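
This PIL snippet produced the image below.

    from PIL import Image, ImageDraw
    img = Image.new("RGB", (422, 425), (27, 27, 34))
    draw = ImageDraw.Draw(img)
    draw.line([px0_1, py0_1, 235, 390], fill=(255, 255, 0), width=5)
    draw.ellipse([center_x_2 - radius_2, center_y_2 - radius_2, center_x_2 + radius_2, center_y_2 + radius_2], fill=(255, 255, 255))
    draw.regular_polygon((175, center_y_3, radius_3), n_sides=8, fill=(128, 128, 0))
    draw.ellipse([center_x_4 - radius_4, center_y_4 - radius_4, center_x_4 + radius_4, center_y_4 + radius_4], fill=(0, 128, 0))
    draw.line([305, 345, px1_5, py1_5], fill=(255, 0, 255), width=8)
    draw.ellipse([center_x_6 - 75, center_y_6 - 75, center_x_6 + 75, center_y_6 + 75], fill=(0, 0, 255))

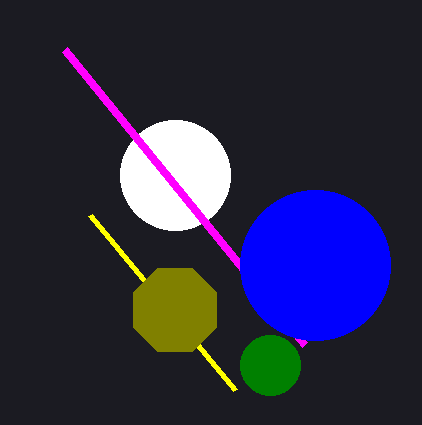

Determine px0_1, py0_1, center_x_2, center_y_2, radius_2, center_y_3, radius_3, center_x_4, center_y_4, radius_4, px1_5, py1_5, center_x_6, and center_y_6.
px0_1 = 90, py0_1 = 215, center_x_2 = 175, center_y_2 = 175, radius_2 = 55, center_y_3 = 310, radius_3 = 45, center_x_4 = 270, center_y_4 = 365, radius_4 = 30, px1_5 = 65, py1_5 = 50, center_x_6 = 315, center_y_6 = 265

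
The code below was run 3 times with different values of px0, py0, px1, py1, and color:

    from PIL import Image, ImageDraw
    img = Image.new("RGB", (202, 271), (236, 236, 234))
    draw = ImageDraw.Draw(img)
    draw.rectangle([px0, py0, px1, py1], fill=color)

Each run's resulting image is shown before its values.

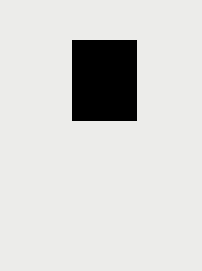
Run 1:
px0 = 72
py0 = 40
px1 = 136
py1 = 120
color = 'black'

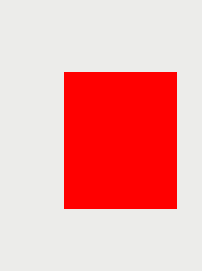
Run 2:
px0 = 64; py0 = 72; px1 = 176; py1 = 208; color = 'red'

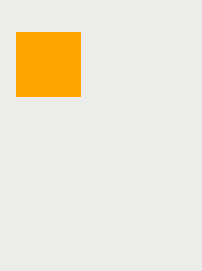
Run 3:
px0 = 16
py0 = 32
px1 = 80
py1 = 96
color = 'orange'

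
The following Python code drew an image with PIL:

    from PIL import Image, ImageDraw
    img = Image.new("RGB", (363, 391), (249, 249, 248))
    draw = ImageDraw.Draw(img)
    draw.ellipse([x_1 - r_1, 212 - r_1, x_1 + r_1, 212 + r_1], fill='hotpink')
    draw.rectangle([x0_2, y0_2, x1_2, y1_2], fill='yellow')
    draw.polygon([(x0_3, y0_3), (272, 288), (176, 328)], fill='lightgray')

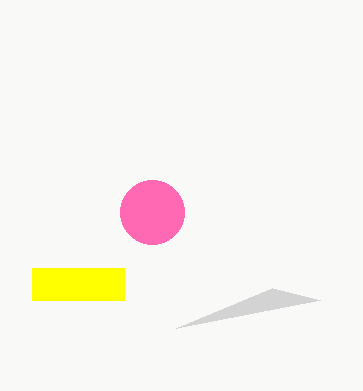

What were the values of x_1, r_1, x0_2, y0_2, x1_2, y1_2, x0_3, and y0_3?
x_1 = 152; r_1 = 32; x0_2 = 32; y0_2 = 268; x1_2 = 124; y1_2 = 300; x0_3 = 320; y0_3 = 300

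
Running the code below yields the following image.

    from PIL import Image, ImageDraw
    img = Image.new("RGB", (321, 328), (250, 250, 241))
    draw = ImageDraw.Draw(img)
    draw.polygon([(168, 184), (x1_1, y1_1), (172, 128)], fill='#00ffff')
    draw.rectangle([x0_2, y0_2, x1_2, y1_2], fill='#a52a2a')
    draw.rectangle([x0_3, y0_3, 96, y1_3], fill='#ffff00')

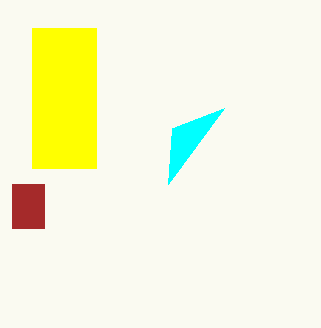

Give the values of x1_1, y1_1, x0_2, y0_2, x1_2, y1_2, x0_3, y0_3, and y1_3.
x1_1 = 224; y1_1 = 108; x0_2 = 12; y0_2 = 184; x1_2 = 44; y1_2 = 228; x0_3 = 32; y0_3 = 28; y1_3 = 168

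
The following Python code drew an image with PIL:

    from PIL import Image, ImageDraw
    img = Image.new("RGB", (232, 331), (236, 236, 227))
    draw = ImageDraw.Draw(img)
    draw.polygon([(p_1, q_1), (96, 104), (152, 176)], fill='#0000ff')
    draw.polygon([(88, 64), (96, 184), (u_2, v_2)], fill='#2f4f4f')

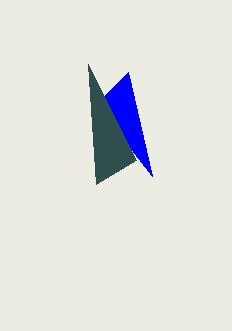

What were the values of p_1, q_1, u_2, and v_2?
p_1 = 128, q_1 = 72, u_2 = 136, v_2 = 160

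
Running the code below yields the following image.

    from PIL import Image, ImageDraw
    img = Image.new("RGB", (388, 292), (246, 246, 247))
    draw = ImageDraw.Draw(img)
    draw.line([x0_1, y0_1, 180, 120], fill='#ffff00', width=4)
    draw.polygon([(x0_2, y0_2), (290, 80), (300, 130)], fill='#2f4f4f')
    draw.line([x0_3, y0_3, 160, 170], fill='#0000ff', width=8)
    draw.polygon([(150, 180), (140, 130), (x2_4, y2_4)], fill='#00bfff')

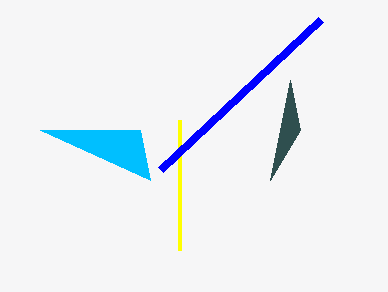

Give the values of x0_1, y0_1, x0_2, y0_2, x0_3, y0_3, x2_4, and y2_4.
x0_1 = 180; y0_1 = 250; x0_2 = 270; y0_2 = 180; x0_3 = 320; y0_3 = 20; x2_4 = 40; y2_4 = 130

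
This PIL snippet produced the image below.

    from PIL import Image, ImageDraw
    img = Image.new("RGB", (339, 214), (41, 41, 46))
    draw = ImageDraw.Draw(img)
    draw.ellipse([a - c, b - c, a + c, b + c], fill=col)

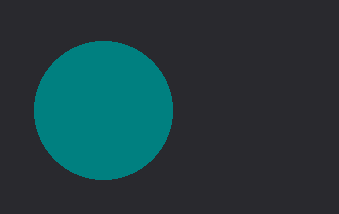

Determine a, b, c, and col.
a = 103
b = 110
c = 69
col = 'teal'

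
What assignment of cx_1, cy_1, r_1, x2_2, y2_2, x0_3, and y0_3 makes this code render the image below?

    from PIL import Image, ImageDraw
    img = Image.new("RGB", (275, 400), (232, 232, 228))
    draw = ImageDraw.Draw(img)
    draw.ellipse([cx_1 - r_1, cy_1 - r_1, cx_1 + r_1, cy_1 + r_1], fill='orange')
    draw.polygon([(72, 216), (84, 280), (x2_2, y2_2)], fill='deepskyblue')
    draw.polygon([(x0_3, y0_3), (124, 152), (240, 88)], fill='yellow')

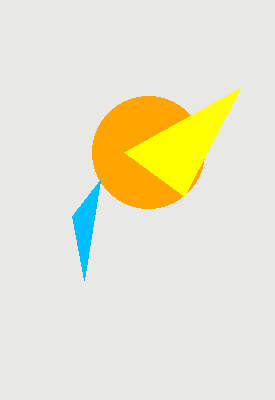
cx_1 = 148, cy_1 = 152, r_1 = 56, x2_2 = 100, y2_2 = 180, x0_3 = 184, y0_3 = 196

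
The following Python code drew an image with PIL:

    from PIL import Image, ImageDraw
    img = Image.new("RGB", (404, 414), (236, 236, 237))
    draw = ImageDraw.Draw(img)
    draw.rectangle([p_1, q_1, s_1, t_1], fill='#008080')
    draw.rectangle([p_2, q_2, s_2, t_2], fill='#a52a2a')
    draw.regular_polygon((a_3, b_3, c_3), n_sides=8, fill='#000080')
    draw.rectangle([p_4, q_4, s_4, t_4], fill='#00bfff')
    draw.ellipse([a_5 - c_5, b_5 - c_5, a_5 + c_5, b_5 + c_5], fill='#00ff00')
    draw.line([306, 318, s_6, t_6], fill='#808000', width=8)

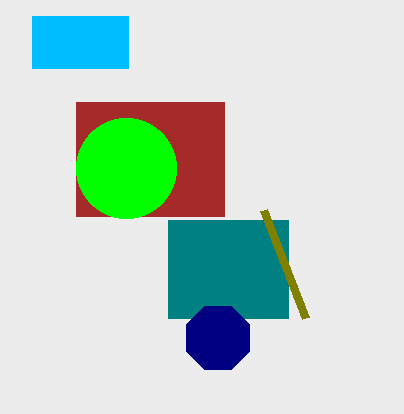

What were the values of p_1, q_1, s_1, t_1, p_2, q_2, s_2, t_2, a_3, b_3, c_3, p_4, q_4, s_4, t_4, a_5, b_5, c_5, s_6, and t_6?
p_1 = 168
q_1 = 220
s_1 = 288
t_1 = 318
p_2 = 76
q_2 = 102
s_2 = 224
t_2 = 216
a_3 = 218
b_3 = 338
c_3 = 34
p_4 = 32
q_4 = 16
s_4 = 128
t_4 = 68
a_5 = 126
b_5 = 168
c_5 = 50
s_6 = 264
t_6 = 210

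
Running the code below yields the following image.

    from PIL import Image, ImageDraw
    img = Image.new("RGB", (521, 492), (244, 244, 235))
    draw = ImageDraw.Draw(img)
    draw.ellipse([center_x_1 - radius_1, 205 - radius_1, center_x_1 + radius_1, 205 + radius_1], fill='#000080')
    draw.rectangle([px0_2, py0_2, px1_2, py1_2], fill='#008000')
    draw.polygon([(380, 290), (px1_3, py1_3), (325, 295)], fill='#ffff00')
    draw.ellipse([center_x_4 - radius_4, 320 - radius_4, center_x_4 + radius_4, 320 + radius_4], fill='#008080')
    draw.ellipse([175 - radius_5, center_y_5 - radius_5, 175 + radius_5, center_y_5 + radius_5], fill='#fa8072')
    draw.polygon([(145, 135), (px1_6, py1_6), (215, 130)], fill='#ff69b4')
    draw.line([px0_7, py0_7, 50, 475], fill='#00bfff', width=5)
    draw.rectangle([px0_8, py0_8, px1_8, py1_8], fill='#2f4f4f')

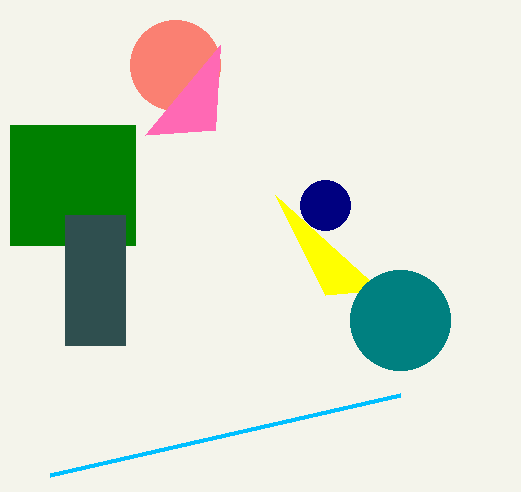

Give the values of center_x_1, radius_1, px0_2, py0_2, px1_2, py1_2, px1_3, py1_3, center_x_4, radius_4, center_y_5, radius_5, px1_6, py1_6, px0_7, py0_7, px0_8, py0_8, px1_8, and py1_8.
center_x_1 = 325
radius_1 = 25
px0_2 = 10
py0_2 = 125
px1_2 = 135
py1_2 = 245
px1_3 = 275
py1_3 = 195
center_x_4 = 400
radius_4 = 50
center_y_5 = 65
radius_5 = 45
px1_6 = 220
py1_6 = 45
px0_7 = 400
py0_7 = 395
px0_8 = 65
py0_8 = 215
px1_8 = 125
py1_8 = 345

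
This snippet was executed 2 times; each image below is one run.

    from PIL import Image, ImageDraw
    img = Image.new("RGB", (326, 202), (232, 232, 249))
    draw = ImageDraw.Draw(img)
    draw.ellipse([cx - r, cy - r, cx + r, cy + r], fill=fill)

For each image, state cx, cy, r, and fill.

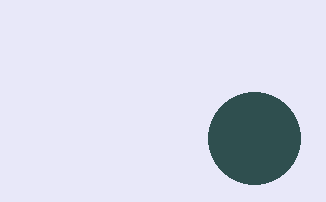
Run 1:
cx = 254; cy = 138; r = 46; fill = 'darkslategray'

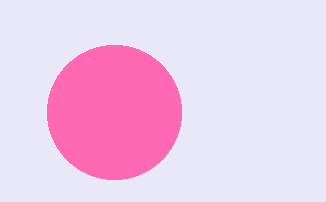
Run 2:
cx = 114; cy = 112; r = 67; fill = 'hotpink'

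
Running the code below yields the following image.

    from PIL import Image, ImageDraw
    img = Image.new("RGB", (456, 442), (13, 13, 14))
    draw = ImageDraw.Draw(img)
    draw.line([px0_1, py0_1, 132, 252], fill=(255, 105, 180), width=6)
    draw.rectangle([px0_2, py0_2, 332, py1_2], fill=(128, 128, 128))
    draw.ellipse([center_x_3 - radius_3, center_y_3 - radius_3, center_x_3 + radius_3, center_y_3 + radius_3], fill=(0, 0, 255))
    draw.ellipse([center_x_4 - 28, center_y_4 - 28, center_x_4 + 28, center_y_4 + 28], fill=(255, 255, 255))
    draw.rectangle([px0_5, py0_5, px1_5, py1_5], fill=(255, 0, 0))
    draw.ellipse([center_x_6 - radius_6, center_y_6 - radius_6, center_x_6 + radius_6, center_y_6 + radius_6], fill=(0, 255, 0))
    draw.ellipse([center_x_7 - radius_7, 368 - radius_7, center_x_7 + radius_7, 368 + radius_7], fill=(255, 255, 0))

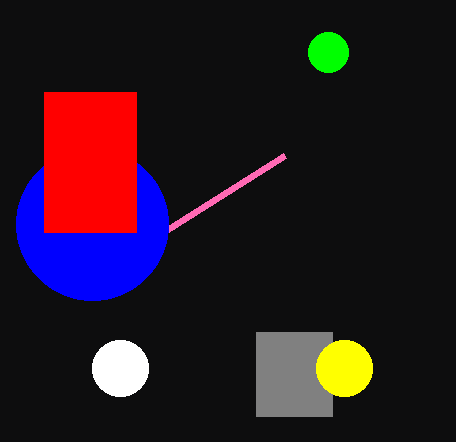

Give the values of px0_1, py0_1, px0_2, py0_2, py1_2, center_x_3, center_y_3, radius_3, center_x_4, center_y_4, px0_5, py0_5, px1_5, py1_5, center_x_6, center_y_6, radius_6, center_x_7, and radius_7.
px0_1 = 284, py0_1 = 156, px0_2 = 256, py0_2 = 332, py1_2 = 416, center_x_3 = 92, center_y_3 = 224, radius_3 = 76, center_x_4 = 120, center_y_4 = 368, px0_5 = 44, py0_5 = 92, px1_5 = 136, py1_5 = 232, center_x_6 = 328, center_y_6 = 52, radius_6 = 20, center_x_7 = 344, radius_7 = 28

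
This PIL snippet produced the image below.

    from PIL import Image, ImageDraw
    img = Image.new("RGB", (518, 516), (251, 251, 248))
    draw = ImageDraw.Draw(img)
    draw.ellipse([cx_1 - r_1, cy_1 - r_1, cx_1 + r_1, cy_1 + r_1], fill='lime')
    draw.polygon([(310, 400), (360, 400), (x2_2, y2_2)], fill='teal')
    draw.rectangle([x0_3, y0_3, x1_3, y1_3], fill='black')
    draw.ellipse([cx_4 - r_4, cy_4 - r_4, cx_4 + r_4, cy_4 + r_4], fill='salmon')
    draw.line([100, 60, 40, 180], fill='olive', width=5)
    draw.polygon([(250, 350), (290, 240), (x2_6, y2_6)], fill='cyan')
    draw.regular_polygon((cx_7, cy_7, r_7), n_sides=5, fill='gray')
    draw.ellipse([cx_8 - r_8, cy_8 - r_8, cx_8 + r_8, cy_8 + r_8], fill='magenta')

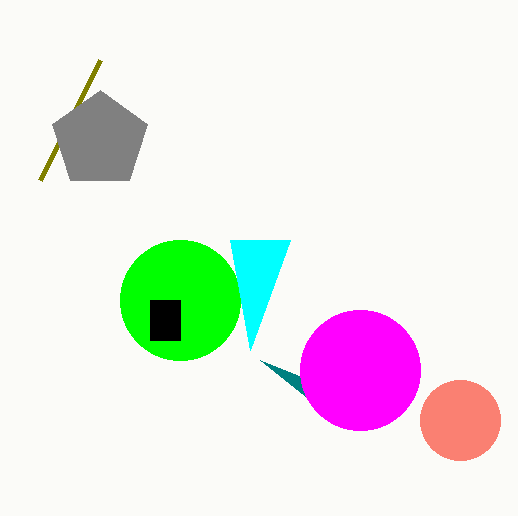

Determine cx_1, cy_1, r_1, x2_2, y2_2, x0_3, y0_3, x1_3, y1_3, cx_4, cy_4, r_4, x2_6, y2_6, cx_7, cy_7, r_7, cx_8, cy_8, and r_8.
cx_1 = 180, cy_1 = 300, r_1 = 60, x2_2 = 260, y2_2 = 360, x0_3 = 150, y0_3 = 300, x1_3 = 180, y1_3 = 340, cx_4 = 460, cy_4 = 420, r_4 = 40, x2_6 = 230, y2_6 = 240, cx_7 = 100, cy_7 = 140, r_7 = 50, cx_8 = 360, cy_8 = 370, r_8 = 60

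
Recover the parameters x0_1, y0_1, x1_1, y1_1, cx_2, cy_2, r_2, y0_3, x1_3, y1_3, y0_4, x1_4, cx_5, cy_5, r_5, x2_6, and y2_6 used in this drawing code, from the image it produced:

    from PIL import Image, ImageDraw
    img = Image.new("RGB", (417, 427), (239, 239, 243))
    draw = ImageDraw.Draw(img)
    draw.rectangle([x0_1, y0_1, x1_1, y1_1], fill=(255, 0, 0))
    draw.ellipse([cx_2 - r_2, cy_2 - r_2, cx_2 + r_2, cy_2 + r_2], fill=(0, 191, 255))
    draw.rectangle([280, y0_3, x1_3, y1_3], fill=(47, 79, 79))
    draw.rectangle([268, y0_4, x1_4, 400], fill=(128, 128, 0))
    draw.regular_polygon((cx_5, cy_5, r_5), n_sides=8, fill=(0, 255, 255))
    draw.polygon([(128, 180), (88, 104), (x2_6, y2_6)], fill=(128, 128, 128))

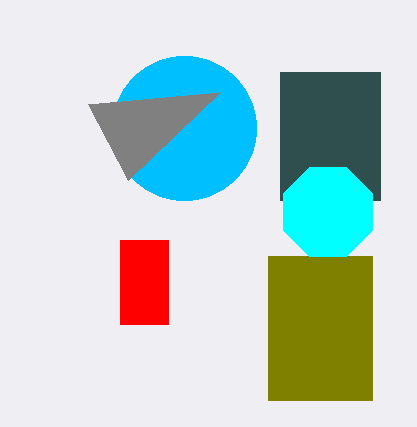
x0_1 = 120, y0_1 = 240, x1_1 = 168, y1_1 = 324, cx_2 = 184, cy_2 = 128, r_2 = 72, y0_3 = 72, x1_3 = 380, y1_3 = 200, y0_4 = 256, x1_4 = 372, cx_5 = 328, cy_5 = 212, r_5 = 48, x2_6 = 220, y2_6 = 92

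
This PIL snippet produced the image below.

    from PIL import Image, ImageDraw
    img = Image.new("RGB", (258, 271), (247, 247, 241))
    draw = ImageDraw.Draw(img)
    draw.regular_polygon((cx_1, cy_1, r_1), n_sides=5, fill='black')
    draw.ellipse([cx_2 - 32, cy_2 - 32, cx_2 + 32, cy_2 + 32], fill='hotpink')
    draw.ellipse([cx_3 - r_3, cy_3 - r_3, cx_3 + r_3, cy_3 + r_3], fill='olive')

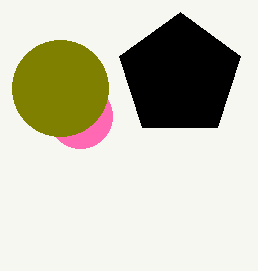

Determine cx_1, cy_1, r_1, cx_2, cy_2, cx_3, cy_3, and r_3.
cx_1 = 180
cy_1 = 76
r_1 = 64
cx_2 = 80
cy_2 = 116
cx_3 = 60
cy_3 = 88
r_3 = 48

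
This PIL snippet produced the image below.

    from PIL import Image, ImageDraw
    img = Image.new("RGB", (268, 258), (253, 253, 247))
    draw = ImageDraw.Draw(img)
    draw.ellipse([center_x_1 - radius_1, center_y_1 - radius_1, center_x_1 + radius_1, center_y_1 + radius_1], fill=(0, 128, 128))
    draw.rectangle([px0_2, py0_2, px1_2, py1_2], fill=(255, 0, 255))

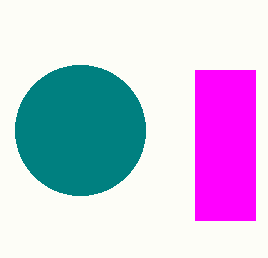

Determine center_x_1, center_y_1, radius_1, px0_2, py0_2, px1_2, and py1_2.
center_x_1 = 80; center_y_1 = 130; radius_1 = 65; px0_2 = 195; py0_2 = 70; px1_2 = 255; py1_2 = 220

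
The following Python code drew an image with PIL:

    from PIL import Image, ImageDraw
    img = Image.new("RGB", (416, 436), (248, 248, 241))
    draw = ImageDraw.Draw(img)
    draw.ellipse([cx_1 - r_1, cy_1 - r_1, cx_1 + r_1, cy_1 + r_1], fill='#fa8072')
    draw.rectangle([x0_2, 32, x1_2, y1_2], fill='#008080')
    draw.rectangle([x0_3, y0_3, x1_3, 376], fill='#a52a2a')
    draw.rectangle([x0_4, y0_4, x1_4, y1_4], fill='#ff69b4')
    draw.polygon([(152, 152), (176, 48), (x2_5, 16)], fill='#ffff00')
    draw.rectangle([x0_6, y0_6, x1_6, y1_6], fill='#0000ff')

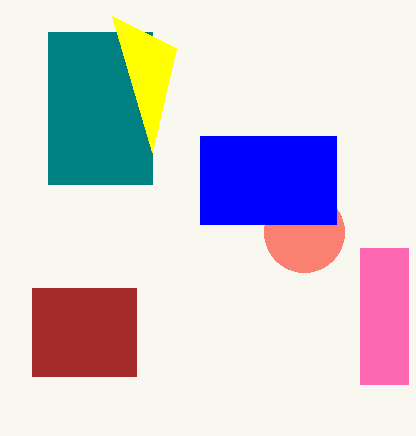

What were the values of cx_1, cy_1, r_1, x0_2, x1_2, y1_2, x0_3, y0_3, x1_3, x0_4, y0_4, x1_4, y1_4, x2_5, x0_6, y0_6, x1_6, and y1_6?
cx_1 = 304; cy_1 = 232; r_1 = 40; x0_2 = 48; x1_2 = 152; y1_2 = 184; x0_3 = 32; y0_3 = 288; x1_3 = 136; x0_4 = 360; y0_4 = 248; x1_4 = 408; y1_4 = 384; x2_5 = 112; x0_6 = 200; y0_6 = 136; x1_6 = 336; y1_6 = 224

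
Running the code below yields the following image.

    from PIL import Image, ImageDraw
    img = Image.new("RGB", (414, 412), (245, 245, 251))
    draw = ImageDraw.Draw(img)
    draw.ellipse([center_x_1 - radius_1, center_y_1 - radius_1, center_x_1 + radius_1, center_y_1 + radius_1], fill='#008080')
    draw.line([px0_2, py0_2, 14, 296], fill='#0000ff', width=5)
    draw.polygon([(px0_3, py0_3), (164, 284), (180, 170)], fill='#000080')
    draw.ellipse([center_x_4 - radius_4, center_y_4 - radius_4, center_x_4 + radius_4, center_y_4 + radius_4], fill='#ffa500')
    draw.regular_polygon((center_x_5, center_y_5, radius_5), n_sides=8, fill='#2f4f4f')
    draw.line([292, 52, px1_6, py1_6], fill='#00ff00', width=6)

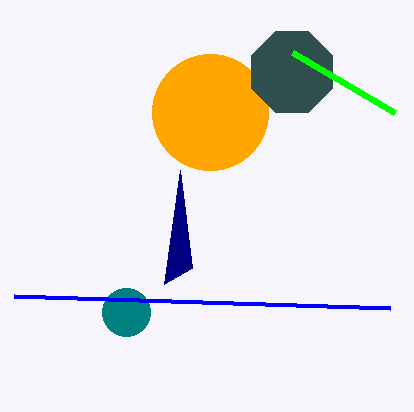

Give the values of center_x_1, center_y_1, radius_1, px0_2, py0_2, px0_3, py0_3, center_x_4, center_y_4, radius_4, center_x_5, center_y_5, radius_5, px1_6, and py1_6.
center_x_1 = 126; center_y_1 = 312; radius_1 = 24; px0_2 = 390; py0_2 = 308; px0_3 = 192; py0_3 = 268; center_x_4 = 210; center_y_4 = 112; radius_4 = 58; center_x_5 = 292; center_y_5 = 72; radius_5 = 44; px1_6 = 394; py1_6 = 112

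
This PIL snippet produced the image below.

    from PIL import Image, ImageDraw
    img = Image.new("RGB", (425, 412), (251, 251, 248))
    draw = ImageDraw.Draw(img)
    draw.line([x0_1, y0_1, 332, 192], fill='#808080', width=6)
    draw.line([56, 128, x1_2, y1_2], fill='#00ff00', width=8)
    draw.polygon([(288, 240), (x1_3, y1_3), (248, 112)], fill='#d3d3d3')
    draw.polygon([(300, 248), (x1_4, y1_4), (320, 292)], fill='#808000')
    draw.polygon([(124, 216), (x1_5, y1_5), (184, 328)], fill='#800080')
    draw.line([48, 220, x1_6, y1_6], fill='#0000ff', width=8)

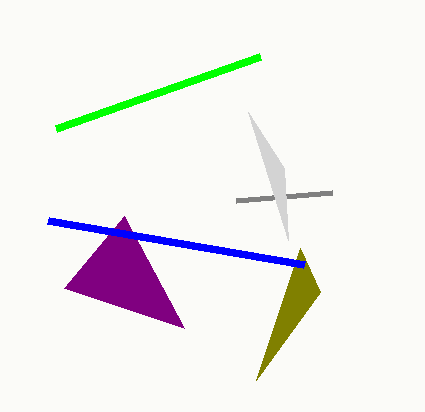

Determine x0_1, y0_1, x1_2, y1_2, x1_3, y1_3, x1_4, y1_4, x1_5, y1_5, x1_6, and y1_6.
x0_1 = 236
y0_1 = 200
x1_2 = 260
y1_2 = 56
x1_3 = 284
y1_3 = 168
x1_4 = 256
y1_4 = 380
x1_5 = 64
y1_5 = 288
x1_6 = 304
y1_6 = 264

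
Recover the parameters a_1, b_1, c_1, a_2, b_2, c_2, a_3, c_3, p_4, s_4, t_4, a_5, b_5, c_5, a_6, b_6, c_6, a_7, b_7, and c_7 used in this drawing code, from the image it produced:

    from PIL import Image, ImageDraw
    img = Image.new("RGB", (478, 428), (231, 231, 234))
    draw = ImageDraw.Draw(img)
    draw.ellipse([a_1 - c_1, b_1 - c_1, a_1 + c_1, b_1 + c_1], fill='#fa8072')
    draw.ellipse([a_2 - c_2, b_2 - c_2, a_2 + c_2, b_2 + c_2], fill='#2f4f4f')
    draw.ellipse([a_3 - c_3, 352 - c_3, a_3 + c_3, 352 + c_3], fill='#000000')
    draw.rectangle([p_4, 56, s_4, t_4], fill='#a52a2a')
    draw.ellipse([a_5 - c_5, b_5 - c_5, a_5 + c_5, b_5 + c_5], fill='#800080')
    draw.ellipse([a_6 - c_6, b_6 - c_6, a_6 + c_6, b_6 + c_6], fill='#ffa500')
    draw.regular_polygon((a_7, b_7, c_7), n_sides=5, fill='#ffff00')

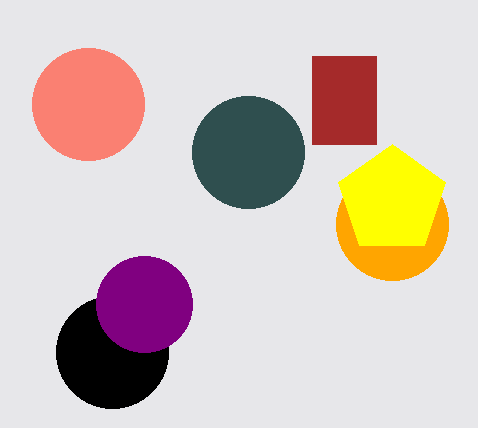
a_1 = 88, b_1 = 104, c_1 = 56, a_2 = 248, b_2 = 152, c_2 = 56, a_3 = 112, c_3 = 56, p_4 = 312, s_4 = 376, t_4 = 144, a_5 = 144, b_5 = 304, c_5 = 48, a_6 = 392, b_6 = 224, c_6 = 56, a_7 = 392, b_7 = 200, c_7 = 56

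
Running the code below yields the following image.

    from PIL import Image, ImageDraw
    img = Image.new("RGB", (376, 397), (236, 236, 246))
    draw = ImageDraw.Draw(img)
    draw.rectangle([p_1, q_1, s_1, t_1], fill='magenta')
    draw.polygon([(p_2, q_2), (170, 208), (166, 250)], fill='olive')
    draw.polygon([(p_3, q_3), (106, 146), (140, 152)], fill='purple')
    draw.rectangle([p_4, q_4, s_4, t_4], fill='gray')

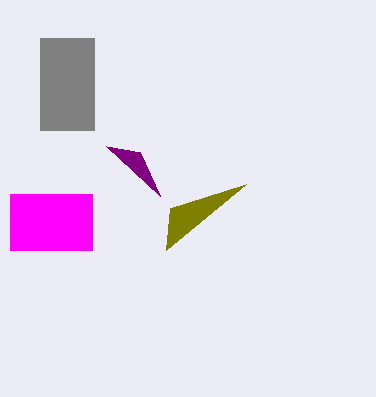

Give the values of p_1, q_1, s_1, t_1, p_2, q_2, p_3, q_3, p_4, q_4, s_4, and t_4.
p_1 = 10
q_1 = 194
s_1 = 92
t_1 = 250
p_2 = 246
q_2 = 184
p_3 = 160
q_3 = 196
p_4 = 40
q_4 = 38
s_4 = 94
t_4 = 130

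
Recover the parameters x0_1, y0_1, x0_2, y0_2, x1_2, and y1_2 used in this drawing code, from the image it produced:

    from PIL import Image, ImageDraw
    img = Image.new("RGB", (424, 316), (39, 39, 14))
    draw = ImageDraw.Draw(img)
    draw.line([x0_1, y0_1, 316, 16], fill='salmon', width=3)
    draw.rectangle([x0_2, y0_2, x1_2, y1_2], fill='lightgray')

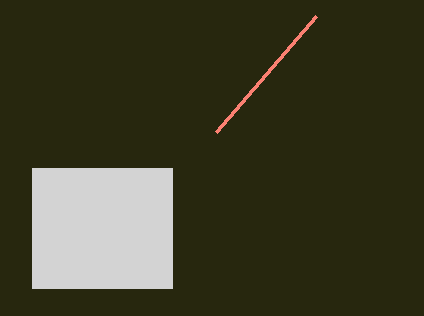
x0_1 = 216
y0_1 = 132
x0_2 = 32
y0_2 = 168
x1_2 = 172
y1_2 = 288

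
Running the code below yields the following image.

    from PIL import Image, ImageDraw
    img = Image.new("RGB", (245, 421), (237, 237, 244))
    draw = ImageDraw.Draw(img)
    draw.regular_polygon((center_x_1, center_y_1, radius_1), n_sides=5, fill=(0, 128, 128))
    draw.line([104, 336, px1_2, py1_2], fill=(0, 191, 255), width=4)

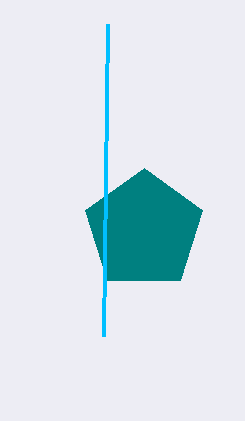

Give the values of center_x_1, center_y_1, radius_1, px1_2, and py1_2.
center_x_1 = 144
center_y_1 = 230
radius_1 = 62
px1_2 = 108
py1_2 = 24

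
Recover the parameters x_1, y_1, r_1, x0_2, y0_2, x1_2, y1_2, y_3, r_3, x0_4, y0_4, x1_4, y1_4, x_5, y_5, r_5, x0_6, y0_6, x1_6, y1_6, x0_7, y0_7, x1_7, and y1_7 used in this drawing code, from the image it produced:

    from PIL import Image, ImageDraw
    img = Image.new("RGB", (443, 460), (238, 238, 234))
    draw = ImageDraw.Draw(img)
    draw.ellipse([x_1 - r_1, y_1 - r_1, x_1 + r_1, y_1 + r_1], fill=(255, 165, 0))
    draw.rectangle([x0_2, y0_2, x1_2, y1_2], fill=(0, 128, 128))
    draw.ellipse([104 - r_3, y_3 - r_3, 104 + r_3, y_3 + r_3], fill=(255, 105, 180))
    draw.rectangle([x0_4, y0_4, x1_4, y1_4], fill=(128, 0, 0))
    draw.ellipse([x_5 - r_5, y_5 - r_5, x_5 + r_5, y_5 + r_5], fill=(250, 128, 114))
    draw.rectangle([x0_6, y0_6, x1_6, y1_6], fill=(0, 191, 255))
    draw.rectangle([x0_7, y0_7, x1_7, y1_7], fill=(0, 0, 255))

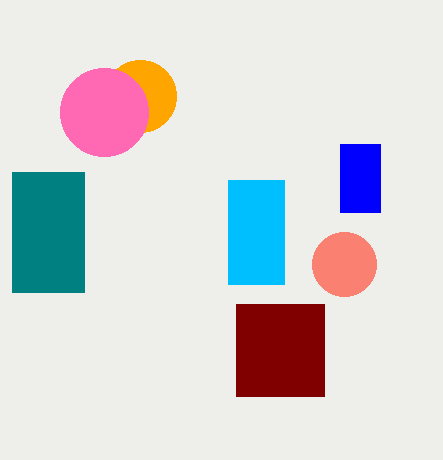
x_1 = 140, y_1 = 96, r_1 = 36, x0_2 = 12, y0_2 = 172, x1_2 = 84, y1_2 = 292, y_3 = 112, r_3 = 44, x0_4 = 236, y0_4 = 304, x1_4 = 324, y1_4 = 396, x_5 = 344, y_5 = 264, r_5 = 32, x0_6 = 228, y0_6 = 180, x1_6 = 284, y1_6 = 284, x0_7 = 340, y0_7 = 144, x1_7 = 380, y1_7 = 212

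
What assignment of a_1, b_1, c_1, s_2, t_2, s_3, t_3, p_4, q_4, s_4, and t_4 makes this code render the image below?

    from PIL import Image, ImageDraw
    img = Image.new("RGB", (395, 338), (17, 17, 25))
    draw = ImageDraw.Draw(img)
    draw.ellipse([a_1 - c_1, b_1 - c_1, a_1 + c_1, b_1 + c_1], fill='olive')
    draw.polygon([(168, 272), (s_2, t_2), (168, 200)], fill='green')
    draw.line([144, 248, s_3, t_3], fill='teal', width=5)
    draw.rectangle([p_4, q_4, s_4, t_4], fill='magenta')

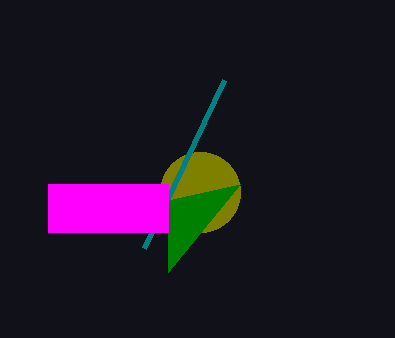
a_1 = 200, b_1 = 192, c_1 = 40, s_2 = 240, t_2 = 184, s_3 = 224, t_3 = 80, p_4 = 48, q_4 = 184, s_4 = 168, t_4 = 232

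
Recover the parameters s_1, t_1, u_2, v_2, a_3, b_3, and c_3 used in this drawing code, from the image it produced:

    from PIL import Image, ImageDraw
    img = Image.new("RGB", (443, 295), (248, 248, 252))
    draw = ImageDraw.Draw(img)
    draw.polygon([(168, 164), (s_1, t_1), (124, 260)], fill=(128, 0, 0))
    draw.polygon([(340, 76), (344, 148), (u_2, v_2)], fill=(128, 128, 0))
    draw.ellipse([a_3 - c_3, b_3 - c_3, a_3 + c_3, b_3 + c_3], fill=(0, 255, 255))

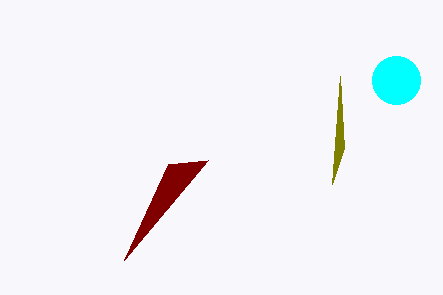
s_1 = 208; t_1 = 160; u_2 = 332; v_2 = 184; a_3 = 396; b_3 = 80; c_3 = 24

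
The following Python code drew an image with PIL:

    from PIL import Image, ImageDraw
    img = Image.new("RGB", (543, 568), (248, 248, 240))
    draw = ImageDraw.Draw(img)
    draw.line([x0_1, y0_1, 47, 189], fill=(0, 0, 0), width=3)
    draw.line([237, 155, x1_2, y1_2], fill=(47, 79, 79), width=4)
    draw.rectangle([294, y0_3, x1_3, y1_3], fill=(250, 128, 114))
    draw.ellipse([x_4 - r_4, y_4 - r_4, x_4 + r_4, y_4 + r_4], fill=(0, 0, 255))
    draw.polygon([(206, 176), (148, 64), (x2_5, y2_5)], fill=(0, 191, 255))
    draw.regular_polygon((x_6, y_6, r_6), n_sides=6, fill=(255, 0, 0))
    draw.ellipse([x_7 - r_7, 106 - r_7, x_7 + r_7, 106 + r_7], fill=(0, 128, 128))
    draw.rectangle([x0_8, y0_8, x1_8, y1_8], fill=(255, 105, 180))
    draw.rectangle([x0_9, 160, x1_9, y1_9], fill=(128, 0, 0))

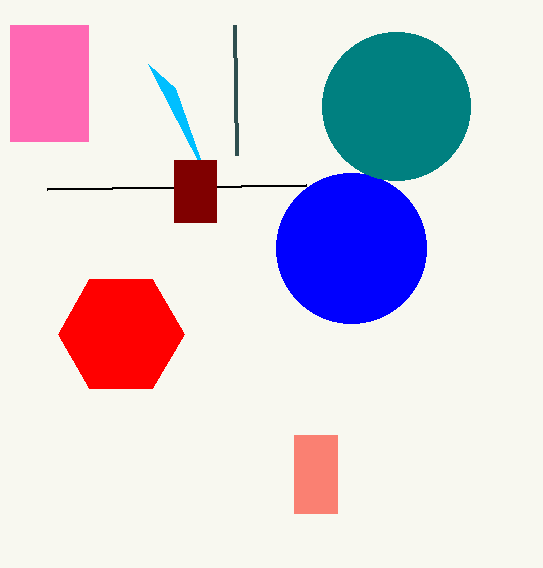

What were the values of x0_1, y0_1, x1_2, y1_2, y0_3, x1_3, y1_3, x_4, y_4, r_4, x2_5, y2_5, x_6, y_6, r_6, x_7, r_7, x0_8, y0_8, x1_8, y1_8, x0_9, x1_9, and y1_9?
x0_1 = 306; y0_1 = 185; x1_2 = 235; y1_2 = 25; y0_3 = 435; x1_3 = 337; y1_3 = 513; x_4 = 351; y_4 = 248; r_4 = 75; x2_5 = 175; y2_5 = 88; x_6 = 121; y_6 = 334; r_6 = 63; x_7 = 396; r_7 = 74; x0_8 = 10; y0_8 = 25; x1_8 = 88; y1_8 = 141; x0_9 = 174; x1_9 = 216; y1_9 = 222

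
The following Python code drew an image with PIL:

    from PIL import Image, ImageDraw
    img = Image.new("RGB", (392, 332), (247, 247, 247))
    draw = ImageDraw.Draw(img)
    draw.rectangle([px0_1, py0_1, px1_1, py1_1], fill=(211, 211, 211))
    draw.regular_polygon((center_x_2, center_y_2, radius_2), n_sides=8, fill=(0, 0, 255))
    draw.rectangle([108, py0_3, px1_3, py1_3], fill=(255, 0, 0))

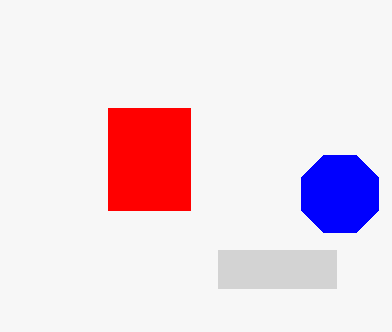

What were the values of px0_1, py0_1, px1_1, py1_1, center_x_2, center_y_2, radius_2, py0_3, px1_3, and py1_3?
px0_1 = 218; py0_1 = 250; px1_1 = 336; py1_1 = 288; center_x_2 = 340; center_y_2 = 194; radius_2 = 42; py0_3 = 108; px1_3 = 190; py1_3 = 210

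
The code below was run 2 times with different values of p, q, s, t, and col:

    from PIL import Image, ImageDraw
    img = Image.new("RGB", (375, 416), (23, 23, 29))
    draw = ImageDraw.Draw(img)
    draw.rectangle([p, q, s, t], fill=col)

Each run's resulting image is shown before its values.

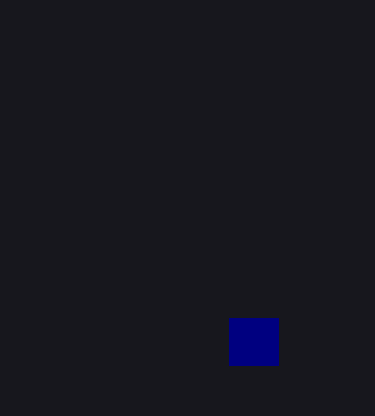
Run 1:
p = 229, q = 318, s = 278, t = 365, col = 'navy'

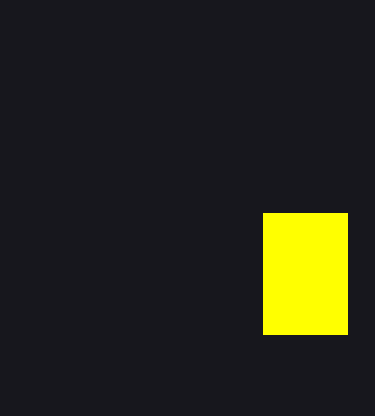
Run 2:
p = 263; q = 213; s = 347; t = 334; col = 'yellow'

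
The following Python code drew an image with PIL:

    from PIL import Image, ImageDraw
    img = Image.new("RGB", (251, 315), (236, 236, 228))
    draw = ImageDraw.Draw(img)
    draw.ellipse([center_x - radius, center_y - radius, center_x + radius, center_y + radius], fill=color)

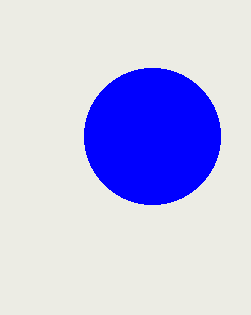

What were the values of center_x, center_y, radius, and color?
center_x = 152; center_y = 136; radius = 68; color = 'blue'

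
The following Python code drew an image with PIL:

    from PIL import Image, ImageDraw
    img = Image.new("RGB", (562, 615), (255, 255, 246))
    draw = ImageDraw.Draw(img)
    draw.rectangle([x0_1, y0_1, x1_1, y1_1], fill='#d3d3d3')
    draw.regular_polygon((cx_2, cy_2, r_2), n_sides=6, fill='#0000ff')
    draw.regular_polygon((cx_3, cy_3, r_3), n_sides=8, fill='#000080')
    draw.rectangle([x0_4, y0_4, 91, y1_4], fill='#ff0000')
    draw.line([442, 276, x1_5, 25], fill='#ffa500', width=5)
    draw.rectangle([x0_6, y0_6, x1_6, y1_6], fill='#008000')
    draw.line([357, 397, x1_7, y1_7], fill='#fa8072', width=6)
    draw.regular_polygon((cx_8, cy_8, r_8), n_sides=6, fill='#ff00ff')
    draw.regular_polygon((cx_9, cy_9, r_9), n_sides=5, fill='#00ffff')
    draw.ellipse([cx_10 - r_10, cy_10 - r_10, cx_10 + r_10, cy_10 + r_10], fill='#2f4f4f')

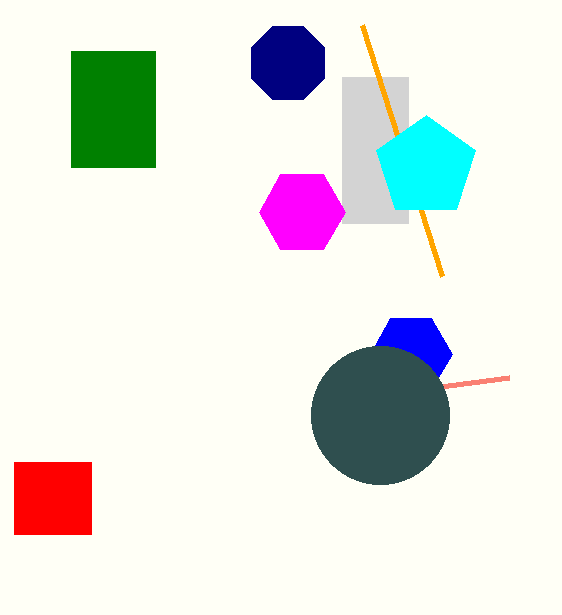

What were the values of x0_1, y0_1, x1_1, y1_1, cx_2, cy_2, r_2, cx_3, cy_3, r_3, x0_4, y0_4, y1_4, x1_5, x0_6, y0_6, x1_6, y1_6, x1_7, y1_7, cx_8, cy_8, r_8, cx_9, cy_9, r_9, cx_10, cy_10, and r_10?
x0_1 = 342, y0_1 = 77, x1_1 = 408, y1_1 = 223, cx_2 = 411, cy_2 = 354, r_2 = 41, cx_3 = 288, cy_3 = 63, r_3 = 40, x0_4 = 14, y0_4 = 462, y1_4 = 534, x1_5 = 362, x0_6 = 71, y0_6 = 51, x1_6 = 155, y1_6 = 167, x1_7 = 509, y1_7 = 377, cx_8 = 302, cy_8 = 212, r_8 = 43, cx_9 = 426, cy_9 = 167, r_9 = 52, cx_10 = 380, cy_10 = 415, r_10 = 69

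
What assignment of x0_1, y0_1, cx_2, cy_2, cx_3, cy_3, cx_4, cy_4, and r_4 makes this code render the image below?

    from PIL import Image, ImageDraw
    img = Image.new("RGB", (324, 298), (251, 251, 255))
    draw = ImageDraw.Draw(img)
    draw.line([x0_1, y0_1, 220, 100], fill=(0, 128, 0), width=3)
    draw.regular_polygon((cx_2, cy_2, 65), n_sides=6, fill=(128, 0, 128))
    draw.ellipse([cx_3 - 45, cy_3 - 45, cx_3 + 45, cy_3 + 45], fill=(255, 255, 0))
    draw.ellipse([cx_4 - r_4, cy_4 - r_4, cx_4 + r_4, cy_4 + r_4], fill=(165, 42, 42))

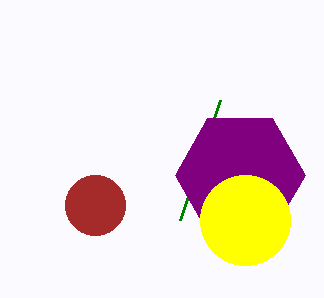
x0_1 = 180
y0_1 = 220
cx_2 = 240
cy_2 = 175
cx_3 = 245
cy_3 = 220
cx_4 = 95
cy_4 = 205
r_4 = 30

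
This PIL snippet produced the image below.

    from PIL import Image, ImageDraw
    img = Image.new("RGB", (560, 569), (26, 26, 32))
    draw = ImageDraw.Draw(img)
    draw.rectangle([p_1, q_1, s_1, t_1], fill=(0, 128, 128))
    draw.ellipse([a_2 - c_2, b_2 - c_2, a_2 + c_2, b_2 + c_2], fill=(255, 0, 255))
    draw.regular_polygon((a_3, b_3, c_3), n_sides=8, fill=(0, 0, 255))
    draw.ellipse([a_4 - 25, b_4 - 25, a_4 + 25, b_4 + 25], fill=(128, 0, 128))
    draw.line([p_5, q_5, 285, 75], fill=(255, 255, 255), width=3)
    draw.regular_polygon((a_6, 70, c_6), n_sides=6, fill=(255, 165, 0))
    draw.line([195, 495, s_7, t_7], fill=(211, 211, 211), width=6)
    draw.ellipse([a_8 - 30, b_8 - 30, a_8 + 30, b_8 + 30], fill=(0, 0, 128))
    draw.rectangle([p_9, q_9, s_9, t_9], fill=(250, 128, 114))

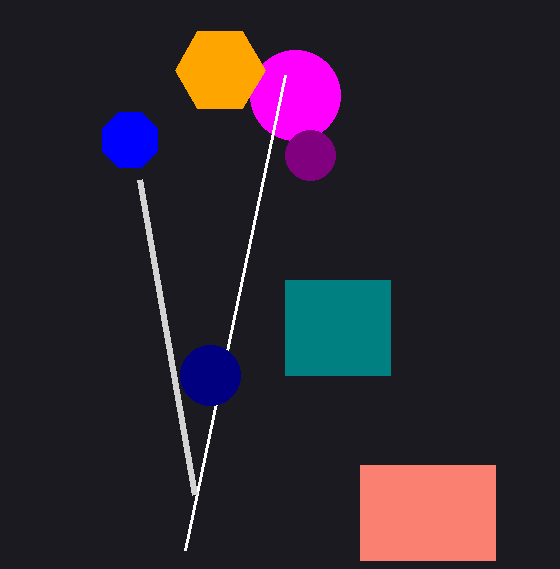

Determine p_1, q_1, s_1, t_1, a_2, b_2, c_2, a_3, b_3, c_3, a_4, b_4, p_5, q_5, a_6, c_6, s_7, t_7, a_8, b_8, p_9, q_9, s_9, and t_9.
p_1 = 285, q_1 = 280, s_1 = 390, t_1 = 375, a_2 = 295, b_2 = 95, c_2 = 45, a_3 = 130, b_3 = 140, c_3 = 30, a_4 = 310, b_4 = 155, p_5 = 185, q_5 = 550, a_6 = 220, c_6 = 45, s_7 = 140, t_7 = 180, a_8 = 210, b_8 = 375, p_9 = 360, q_9 = 465, s_9 = 495, t_9 = 560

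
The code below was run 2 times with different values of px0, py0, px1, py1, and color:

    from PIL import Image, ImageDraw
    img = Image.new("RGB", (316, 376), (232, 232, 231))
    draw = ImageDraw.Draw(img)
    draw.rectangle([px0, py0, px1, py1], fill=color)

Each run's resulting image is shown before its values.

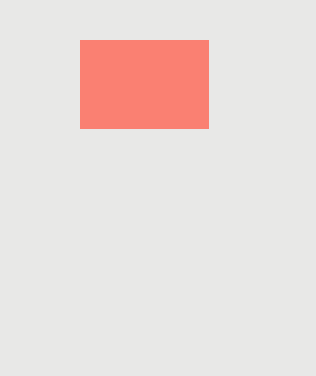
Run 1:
px0 = 80; py0 = 40; px1 = 208; py1 = 128; color = 'salmon'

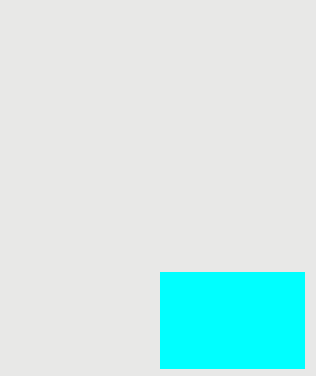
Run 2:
px0 = 160, py0 = 272, px1 = 304, py1 = 368, color = 'cyan'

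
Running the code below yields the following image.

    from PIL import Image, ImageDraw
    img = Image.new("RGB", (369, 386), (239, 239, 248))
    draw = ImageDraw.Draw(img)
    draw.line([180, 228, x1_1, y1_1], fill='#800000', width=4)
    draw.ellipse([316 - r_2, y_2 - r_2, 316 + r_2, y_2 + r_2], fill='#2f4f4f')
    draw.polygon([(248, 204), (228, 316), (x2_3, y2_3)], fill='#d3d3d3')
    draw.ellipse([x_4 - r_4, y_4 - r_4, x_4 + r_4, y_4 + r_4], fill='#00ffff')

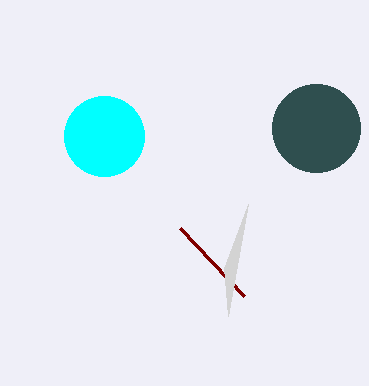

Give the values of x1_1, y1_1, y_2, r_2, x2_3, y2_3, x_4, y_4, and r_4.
x1_1 = 244; y1_1 = 296; y_2 = 128; r_2 = 44; x2_3 = 224; y2_3 = 268; x_4 = 104; y_4 = 136; r_4 = 40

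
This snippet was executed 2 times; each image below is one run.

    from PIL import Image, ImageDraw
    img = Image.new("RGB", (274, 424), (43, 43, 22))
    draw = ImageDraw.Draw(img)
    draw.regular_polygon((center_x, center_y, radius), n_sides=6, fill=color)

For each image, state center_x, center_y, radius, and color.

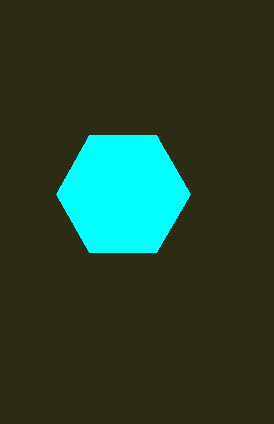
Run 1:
center_x = 123; center_y = 194; radius = 67; color = 'cyan'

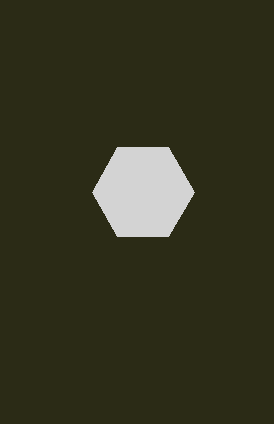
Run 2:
center_x = 143, center_y = 192, radius = 51, color = 'lightgray'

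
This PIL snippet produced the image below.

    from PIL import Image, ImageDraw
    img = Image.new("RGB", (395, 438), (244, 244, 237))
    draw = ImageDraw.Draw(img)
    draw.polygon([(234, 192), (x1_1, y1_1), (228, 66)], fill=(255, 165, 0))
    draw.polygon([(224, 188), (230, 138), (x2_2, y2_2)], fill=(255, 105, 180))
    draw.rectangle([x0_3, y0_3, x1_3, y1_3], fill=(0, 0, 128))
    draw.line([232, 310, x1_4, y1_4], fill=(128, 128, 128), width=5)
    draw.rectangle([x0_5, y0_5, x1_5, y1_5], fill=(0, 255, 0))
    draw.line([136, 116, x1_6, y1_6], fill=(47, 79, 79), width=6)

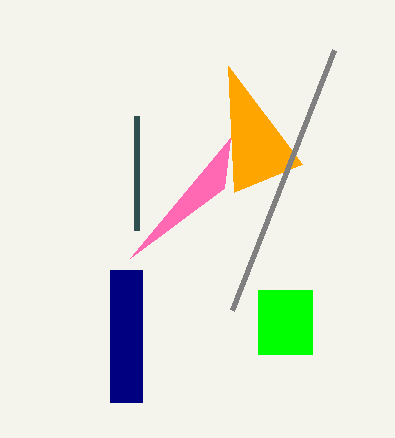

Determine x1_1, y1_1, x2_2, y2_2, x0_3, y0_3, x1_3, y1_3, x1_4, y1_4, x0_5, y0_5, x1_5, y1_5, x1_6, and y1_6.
x1_1 = 302
y1_1 = 164
x2_2 = 130
y2_2 = 258
x0_3 = 110
y0_3 = 270
x1_3 = 142
y1_3 = 402
x1_4 = 334
y1_4 = 50
x0_5 = 258
y0_5 = 290
x1_5 = 312
y1_5 = 354
x1_6 = 136
y1_6 = 230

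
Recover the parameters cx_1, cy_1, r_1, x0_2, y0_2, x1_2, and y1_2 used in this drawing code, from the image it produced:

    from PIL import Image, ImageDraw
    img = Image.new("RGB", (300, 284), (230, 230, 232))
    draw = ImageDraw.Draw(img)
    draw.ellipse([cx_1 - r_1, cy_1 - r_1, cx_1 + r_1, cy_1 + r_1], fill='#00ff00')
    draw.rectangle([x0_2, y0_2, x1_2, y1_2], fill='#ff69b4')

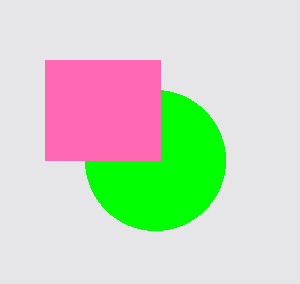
cx_1 = 155; cy_1 = 160; r_1 = 70; x0_2 = 45; y0_2 = 60; x1_2 = 160; y1_2 = 160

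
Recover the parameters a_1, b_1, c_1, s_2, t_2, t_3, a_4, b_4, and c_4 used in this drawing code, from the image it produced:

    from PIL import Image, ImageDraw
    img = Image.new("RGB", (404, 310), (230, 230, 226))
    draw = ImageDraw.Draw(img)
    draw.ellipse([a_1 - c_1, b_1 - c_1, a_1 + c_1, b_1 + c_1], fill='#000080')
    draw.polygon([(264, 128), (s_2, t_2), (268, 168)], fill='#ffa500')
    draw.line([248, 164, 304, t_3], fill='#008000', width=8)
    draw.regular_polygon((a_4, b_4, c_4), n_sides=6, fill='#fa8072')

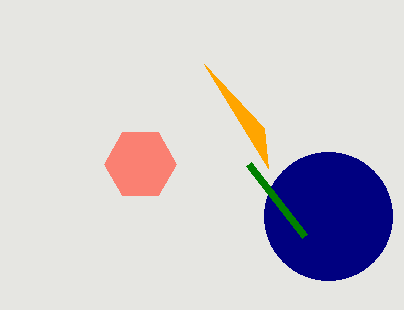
a_1 = 328
b_1 = 216
c_1 = 64
s_2 = 204
t_2 = 64
t_3 = 236
a_4 = 140
b_4 = 164
c_4 = 36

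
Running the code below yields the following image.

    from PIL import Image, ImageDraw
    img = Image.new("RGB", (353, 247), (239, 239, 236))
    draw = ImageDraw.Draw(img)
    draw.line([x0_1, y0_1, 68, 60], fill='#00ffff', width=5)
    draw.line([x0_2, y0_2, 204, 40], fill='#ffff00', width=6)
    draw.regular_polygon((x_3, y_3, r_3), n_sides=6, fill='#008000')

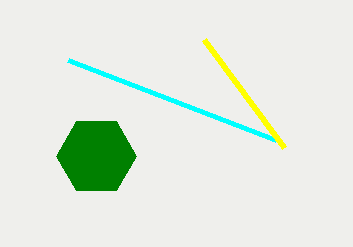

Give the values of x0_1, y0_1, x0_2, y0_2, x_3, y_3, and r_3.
x0_1 = 276, y0_1 = 140, x0_2 = 284, y0_2 = 148, x_3 = 96, y_3 = 156, r_3 = 40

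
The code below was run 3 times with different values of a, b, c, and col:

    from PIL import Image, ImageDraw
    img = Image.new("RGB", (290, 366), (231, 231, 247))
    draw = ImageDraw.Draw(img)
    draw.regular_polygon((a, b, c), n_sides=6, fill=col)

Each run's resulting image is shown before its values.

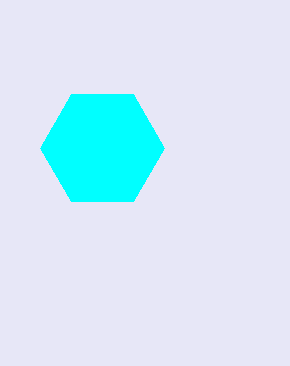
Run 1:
a = 102, b = 148, c = 62, col = 'cyan'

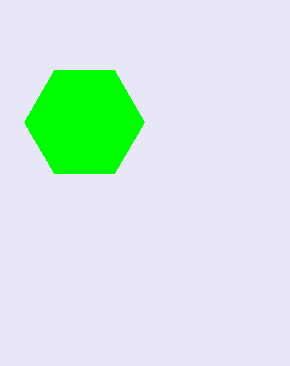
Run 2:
a = 84
b = 122
c = 60
col = 'lime'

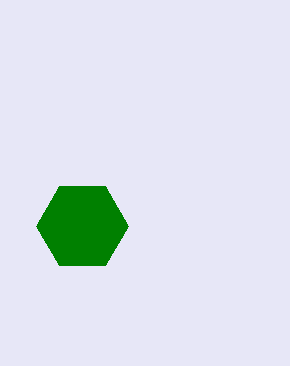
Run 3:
a = 82, b = 226, c = 46, col = 'green'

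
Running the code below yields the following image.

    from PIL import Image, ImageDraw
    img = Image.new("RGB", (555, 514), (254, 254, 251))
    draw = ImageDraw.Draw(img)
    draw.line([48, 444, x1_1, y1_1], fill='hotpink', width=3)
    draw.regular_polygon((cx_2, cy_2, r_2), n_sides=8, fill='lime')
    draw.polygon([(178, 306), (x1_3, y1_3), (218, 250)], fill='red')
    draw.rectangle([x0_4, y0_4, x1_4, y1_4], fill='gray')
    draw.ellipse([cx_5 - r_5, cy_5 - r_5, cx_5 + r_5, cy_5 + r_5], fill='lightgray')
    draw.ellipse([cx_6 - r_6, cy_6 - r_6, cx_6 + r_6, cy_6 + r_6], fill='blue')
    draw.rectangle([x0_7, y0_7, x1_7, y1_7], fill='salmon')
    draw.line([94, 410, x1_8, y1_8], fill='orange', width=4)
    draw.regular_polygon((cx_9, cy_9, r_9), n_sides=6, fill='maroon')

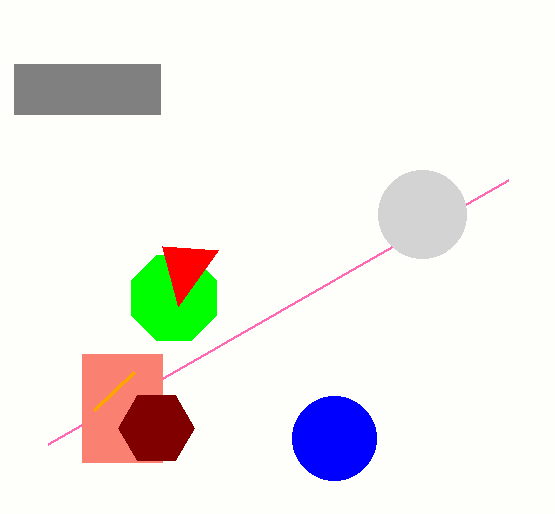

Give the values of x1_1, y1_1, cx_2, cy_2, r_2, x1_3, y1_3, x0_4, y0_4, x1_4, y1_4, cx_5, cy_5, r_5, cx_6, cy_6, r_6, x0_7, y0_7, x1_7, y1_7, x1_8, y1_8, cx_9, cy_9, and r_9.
x1_1 = 508
y1_1 = 180
cx_2 = 174
cy_2 = 298
r_2 = 46
x1_3 = 162
y1_3 = 246
x0_4 = 14
y0_4 = 64
x1_4 = 160
y1_4 = 114
cx_5 = 422
cy_5 = 214
r_5 = 44
cx_6 = 334
cy_6 = 438
r_6 = 42
x0_7 = 82
y0_7 = 354
x1_7 = 162
y1_7 = 462
x1_8 = 134
y1_8 = 372
cx_9 = 156
cy_9 = 428
r_9 = 38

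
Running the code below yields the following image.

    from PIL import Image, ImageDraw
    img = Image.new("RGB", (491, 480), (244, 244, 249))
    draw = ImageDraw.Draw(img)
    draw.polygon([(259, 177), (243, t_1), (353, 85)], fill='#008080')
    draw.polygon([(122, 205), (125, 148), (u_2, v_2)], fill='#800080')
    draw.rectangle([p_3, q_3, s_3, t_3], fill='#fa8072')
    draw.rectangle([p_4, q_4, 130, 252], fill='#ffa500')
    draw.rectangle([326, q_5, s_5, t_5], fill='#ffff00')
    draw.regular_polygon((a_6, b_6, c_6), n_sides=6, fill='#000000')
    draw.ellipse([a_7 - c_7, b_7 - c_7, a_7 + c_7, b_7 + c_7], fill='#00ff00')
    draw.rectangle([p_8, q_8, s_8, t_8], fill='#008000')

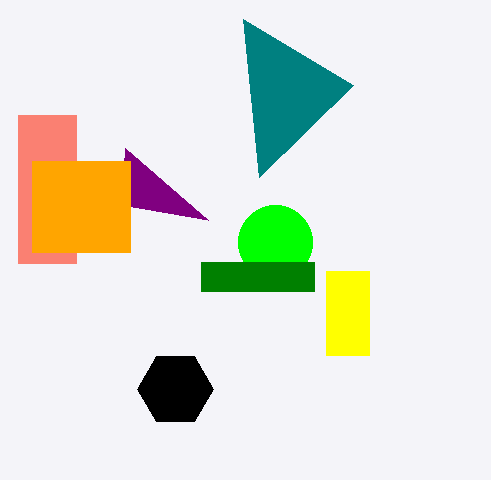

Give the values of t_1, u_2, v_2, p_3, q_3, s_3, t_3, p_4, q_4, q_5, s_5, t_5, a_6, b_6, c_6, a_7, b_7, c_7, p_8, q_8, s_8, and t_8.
t_1 = 19; u_2 = 208; v_2 = 220; p_3 = 18; q_3 = 115; s_3 = 76; t_3 = 263; p_4 = 32; q_4 = 161; q_5 = 271; s_5 = 369; t_5 = 355; a_6 = 175; b_6 = 389; c_6 = 38; a_7 = 275; b_7 = 242; c_7 = 37; p_8 = 201; q_8 = 262; s_8 = 314; t_8 = 291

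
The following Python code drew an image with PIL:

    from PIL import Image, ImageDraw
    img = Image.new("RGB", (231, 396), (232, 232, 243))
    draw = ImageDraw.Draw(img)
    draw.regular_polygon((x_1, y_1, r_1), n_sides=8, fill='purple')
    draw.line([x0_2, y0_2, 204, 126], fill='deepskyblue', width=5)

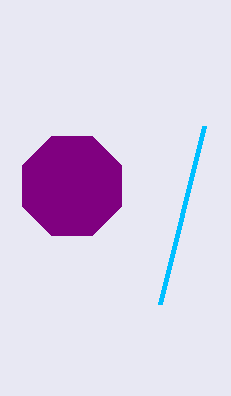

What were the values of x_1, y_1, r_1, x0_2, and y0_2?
x_1 = 72; y_1 = 186; r_1 = 54; x0_2 = 160; y0_2 = 304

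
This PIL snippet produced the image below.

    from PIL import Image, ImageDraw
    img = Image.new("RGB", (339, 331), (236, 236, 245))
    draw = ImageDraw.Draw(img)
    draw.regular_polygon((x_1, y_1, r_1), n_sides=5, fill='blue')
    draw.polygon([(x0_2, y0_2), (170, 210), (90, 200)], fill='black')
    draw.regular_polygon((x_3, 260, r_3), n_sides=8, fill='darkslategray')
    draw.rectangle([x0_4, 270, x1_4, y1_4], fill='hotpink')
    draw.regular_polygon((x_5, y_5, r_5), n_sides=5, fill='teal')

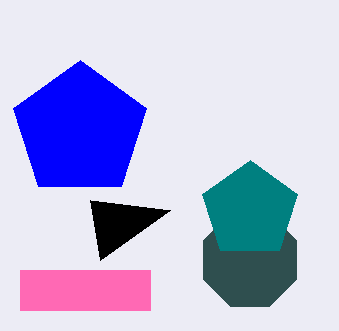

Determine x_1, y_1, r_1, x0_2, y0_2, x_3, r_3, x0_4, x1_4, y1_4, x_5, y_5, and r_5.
x_1 = 80
y_1 = 130
r_1 = 70
x0_2 = 100
y0_2 = 260
x_3 = 250
r_3 = 50
x0_4 = 20
x1_4 = 150
y1_4 = 310
x_5 = 250
y_5 = 210
r_5 = 50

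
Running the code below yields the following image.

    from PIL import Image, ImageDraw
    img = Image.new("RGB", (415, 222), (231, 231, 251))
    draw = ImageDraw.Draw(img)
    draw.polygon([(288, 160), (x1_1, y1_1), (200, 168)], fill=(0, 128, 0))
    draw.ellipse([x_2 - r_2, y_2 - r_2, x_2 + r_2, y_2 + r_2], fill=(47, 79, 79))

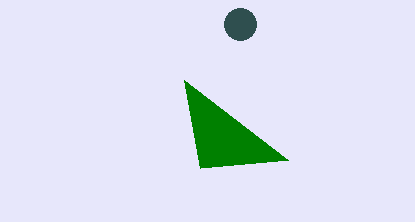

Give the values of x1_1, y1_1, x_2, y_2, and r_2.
x1_1 = 184
y1_1 = 80
x_2 = 240
y_2 = 24
r_2 = 16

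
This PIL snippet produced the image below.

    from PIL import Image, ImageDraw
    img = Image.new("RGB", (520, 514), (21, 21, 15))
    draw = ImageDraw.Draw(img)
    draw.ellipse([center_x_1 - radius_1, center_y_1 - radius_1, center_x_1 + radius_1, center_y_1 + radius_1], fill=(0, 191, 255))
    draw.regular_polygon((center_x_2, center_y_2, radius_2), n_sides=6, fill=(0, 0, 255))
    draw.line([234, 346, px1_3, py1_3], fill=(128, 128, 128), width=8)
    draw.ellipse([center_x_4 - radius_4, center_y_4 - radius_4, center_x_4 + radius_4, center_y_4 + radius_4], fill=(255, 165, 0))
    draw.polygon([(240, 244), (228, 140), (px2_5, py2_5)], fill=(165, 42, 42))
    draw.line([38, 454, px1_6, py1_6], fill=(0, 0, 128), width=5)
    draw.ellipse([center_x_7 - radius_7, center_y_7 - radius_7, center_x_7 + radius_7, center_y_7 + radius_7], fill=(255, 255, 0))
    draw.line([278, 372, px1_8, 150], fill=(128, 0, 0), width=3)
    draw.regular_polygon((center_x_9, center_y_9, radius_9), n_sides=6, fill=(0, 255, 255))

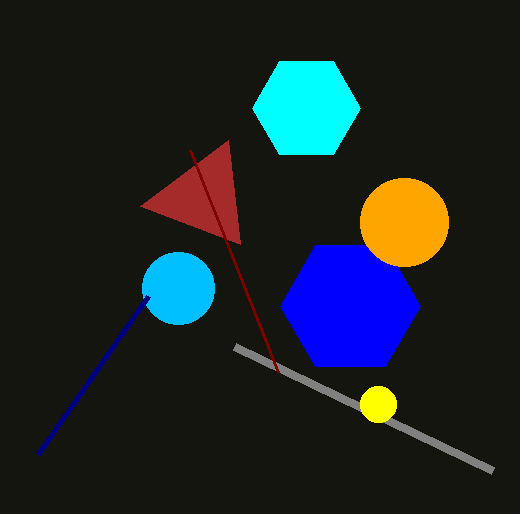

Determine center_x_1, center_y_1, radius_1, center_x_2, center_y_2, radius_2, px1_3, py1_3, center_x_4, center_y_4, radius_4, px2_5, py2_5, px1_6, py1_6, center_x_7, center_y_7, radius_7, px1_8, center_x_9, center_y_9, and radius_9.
center_x_1 = 178; center_y_1 = 288; radius_1 = 36; center_x_2 = 350; center_y_2 = 306; radius_2 = 70; px1_3 = 492; py1_3 = 470; center_x_4 = 404; center_y_4 = 222; radius_4 = 44; px2_5 = 140; py2_5 = 206; px1_6 = 148; py1_6 = 296; center_x_7 = 378; center_y_7 = 404; radius_7 = 18; px1_8 = 190; center_x_9 = 306; center_y_9 = 108; radius_9 = 54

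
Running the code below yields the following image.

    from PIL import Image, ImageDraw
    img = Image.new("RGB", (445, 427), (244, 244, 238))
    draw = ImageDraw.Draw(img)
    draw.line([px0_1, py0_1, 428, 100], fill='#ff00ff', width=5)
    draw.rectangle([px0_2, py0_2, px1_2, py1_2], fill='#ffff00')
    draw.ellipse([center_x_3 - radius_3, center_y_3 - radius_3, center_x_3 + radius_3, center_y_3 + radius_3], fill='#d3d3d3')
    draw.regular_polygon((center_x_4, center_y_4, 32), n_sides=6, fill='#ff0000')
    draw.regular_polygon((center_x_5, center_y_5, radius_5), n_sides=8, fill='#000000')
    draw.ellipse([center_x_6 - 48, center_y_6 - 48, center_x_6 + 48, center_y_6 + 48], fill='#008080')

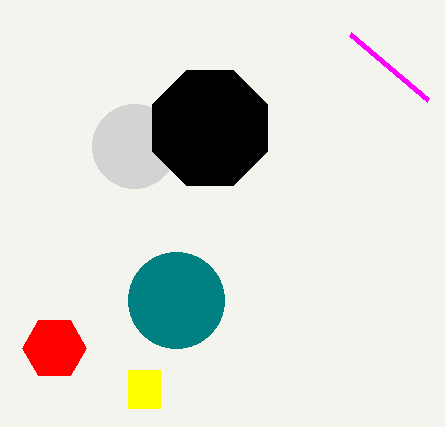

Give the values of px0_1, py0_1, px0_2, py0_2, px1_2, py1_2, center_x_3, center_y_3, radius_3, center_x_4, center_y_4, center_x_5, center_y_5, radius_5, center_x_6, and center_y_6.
px0_1 = 350; py0_1 = 34; px0_2 = 128; py0_2 = 370; px1_2 = 160; py1_2 = 408; center_x_3 = 134; center_y_3 = 146; radius_3 = 42; center_x_4 = 54; center_y_4 = 348; center_x_5 = 210; center_y_5 = 128; radius_5 = 62; center_x_6 = 176; center_y_6 = 300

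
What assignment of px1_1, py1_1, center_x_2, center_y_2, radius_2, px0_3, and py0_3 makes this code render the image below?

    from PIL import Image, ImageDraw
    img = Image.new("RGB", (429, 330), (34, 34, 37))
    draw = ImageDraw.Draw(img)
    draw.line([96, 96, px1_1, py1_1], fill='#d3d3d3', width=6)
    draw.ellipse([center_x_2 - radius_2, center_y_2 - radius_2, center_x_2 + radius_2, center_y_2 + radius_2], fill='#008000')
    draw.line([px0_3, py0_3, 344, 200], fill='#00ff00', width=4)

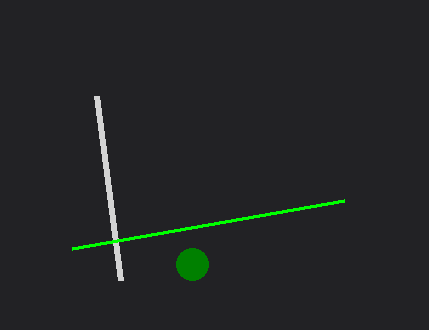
px1_1 = 120; py1_1 = 280; center_x_2 = 192; center_y_2 = 264; radius_2 = 16; px0_3 = 72; py0_3 = 248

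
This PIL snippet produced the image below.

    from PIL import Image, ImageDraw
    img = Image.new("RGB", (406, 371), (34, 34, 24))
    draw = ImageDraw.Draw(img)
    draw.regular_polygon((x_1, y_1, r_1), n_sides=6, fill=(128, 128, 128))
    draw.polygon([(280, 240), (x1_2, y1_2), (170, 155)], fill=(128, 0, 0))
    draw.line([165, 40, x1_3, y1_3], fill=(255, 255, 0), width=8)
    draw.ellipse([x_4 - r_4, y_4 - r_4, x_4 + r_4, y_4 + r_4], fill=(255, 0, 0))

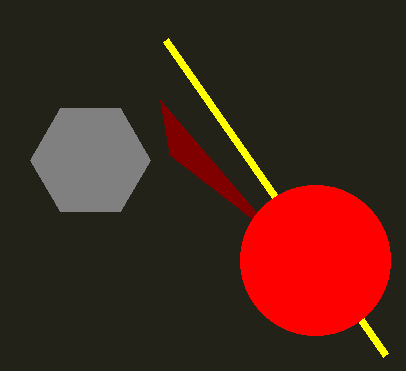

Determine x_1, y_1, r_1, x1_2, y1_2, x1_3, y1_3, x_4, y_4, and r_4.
x_1 = 90
y_1 = 160
r_1 = 60
x1_2 = 160
y1_2 = 100
x1_3 = 385
y1_3 = 355
x_4 = 315
y_4 = 260
r_4 = 75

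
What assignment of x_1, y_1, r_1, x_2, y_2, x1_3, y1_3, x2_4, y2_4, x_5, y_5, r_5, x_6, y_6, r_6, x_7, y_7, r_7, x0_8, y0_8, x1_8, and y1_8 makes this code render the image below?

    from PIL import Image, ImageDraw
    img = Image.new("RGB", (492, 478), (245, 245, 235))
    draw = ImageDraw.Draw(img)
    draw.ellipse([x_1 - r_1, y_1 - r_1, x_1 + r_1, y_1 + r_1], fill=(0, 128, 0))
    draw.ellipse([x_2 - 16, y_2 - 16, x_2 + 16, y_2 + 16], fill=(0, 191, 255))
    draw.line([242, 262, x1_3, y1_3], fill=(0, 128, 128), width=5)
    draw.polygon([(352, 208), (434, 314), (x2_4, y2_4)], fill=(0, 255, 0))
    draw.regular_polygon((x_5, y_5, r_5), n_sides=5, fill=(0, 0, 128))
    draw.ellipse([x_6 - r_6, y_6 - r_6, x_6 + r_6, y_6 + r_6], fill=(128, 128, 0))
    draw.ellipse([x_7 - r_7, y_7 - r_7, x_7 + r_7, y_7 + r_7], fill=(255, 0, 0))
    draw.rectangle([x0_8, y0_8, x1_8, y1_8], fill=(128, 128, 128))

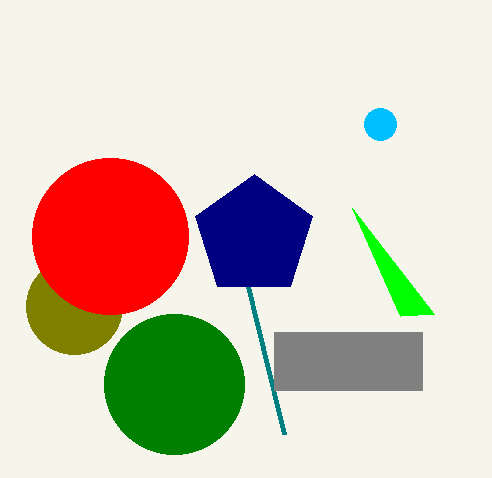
x_1 = 174; y_1 = 384; r_1 = 70; x_2 = 380; y_2 = 124; x1_3 = 284; y1_3 = 434; x2_4 = 400; y2_4 = 316; x_5 = 254; y_5 = 236; r_5 = 62; x_6 = 74; y_6 = 306; r_6 = 48; x_7 = 110; y_7 = 236; r_7 = 78; x0_8 = 274; y0_8 = 332; x1_8 = 422; y1_8 = 390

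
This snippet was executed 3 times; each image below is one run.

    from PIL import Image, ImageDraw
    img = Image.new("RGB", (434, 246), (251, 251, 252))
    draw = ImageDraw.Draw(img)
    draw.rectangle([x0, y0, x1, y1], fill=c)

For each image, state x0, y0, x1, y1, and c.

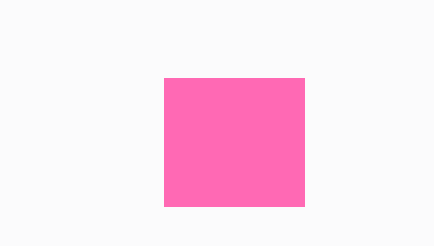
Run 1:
x0 = 164
y0 = 78
x1 = 304
y1 = 206
c = 'hotpink'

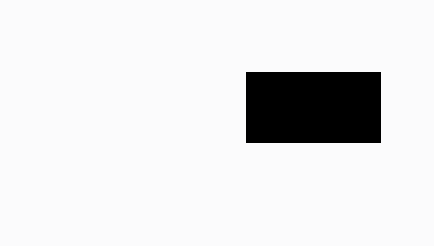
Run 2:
x0 = 246, y0 = 72, x1 = 380, y1 = 142, c = 'black'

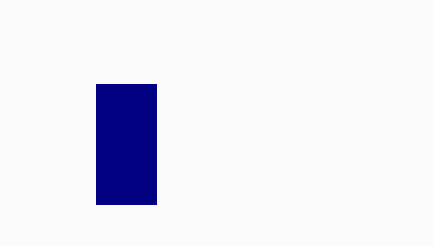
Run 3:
x0 = 96
y0 = 84
x1 = 156
y1 = 204
c = 'navy'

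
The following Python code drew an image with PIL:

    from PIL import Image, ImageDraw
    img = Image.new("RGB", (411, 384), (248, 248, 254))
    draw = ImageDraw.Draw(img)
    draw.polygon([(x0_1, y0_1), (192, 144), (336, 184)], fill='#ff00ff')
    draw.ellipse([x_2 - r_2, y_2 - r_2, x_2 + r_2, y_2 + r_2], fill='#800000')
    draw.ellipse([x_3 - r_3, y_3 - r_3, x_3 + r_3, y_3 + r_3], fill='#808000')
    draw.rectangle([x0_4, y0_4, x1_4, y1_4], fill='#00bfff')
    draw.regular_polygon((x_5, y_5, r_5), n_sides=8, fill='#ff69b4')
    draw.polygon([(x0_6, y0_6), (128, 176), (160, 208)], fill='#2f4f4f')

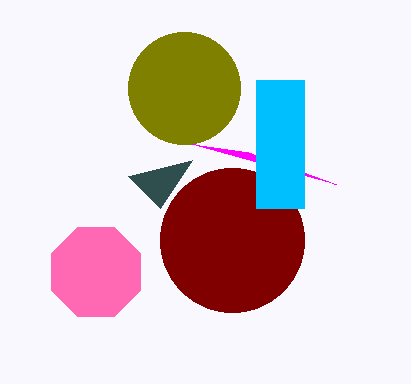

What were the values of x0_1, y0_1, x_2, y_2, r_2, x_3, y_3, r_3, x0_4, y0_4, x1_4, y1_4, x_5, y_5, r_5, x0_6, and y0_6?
x0_1 = 248; y0_1 = 152; x_2 = 232; y_2 = 240; r_2 = 72; x_3 = 184; y_3 = 88; r_3 = 56; x0_4 = 256; y0_4 = 80; x1_4 = 304; y1_4 = 208; x_5 = 96; y_5 = 272; r_5 = 48; x0_6 = 192; y0_6 = 160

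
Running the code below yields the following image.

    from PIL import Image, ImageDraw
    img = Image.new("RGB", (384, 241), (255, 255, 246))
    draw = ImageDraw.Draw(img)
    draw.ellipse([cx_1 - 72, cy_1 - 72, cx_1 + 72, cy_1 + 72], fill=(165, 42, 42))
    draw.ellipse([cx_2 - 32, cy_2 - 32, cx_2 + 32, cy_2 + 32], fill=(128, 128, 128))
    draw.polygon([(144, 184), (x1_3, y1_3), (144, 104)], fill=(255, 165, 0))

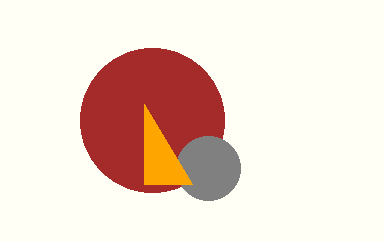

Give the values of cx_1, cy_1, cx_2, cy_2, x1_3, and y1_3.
cx_1 = 152; cy_1 = 120; cx_2 = 208; cy_2 = 168; x1_3 = 192; y1_3 = 184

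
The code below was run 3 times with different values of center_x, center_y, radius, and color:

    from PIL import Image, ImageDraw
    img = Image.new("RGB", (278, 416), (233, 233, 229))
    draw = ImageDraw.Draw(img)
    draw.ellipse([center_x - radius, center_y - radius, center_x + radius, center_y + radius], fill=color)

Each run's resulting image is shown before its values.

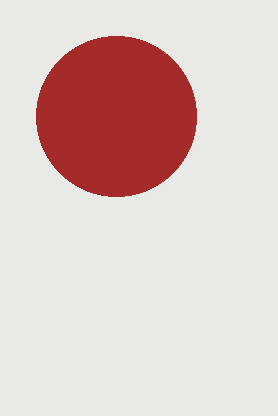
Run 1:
center_x = 116; center_y = 116; radius = 80; color = 'brown'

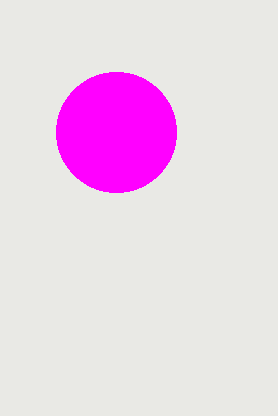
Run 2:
center_x = 116
center_y = 132
radius = 60
color = 'magenta'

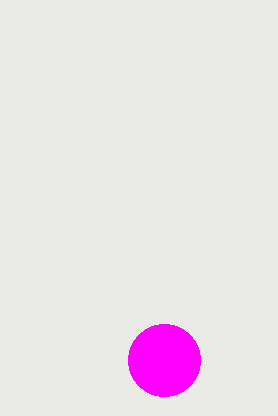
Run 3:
center_x = 164, center_y = 360, radius = 36, color = 'magenta'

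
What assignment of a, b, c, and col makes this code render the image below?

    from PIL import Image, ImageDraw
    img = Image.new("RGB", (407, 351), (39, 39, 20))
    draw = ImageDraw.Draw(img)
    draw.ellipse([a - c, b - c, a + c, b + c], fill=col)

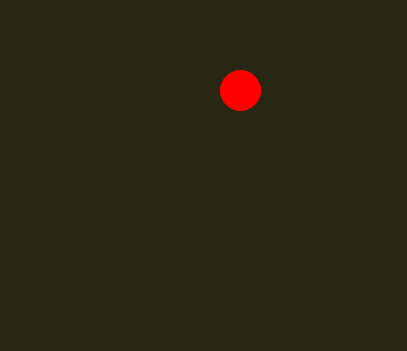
a = 240, b = 90, c = 20, col = 'red'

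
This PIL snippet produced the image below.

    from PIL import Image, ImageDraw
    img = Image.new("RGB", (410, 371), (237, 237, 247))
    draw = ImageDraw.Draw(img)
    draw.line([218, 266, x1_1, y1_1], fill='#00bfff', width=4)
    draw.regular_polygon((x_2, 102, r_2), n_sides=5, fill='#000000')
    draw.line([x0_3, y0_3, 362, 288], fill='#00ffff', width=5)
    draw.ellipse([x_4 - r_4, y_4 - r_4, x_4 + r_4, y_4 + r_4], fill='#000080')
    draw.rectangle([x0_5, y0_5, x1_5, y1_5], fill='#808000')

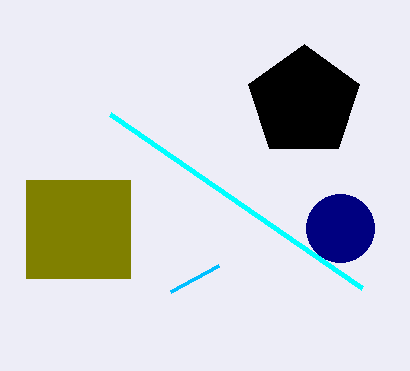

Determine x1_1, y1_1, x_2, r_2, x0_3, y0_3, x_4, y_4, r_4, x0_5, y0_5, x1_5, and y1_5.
x1_1 = 170; y1_1 = 292; x_2 = 304; r_2 = 58; x0_3 = 110; y0_3 = 114; x_4 = 340; y_4 = 228; r_4 = 34; x0_5 = 26; y0_5 = 180; x1_5 = 130; y1_5 = 278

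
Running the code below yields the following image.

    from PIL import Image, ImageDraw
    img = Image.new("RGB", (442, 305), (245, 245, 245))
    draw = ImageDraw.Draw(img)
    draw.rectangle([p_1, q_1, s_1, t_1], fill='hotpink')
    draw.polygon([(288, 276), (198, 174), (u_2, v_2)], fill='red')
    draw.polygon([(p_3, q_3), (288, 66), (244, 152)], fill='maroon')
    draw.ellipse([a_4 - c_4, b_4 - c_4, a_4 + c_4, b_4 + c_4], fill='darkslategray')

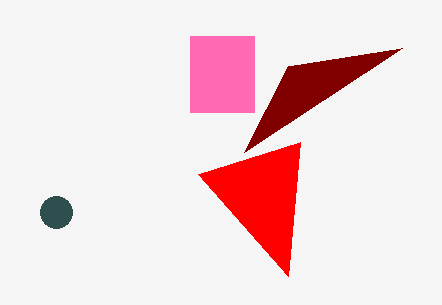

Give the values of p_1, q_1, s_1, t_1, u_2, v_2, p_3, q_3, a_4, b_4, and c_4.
p_1 = 190; q_1 = 36; s_1 = 254; t_1 = 112; u_2 = 300; v_2 = 142; p_3 = 402; q_3 = 48; a_4 = 56; b_4 = 212; c_4 = 16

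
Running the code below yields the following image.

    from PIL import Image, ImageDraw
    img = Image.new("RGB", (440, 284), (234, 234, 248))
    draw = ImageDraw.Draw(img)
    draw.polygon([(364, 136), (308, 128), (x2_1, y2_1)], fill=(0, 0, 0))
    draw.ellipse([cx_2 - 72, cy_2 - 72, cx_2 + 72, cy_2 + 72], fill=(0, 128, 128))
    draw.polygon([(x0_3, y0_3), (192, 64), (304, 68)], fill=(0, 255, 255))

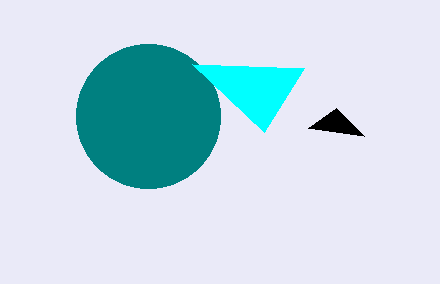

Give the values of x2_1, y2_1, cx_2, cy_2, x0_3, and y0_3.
x2_1 = 336, y2_1 = 108, cx_2 = 148, cy_2 = 116, x0_3 = 264, y0_3 = 132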